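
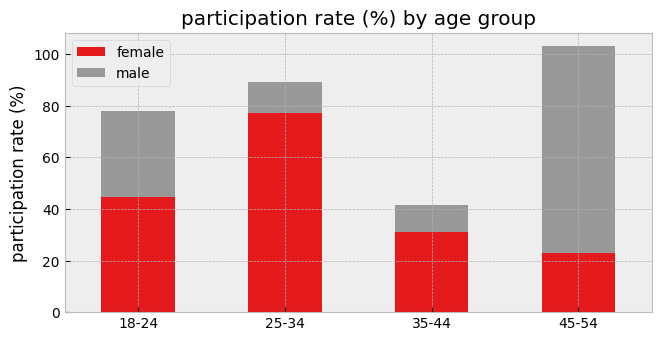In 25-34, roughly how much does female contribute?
≈ 80

female top ≈ 80, bottom ≈ 0; segment ≈ 80.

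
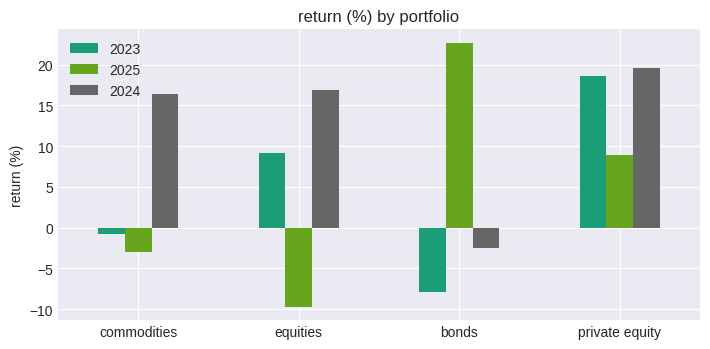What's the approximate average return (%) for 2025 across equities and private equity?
(-10 + 10) / 2 ≈ 0.

≈ 0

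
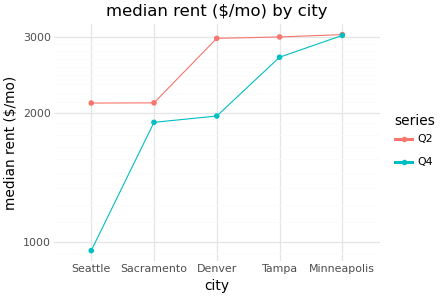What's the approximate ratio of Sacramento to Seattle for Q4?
Sacramento ≈ 1800, Seattle ≈ 1000; 1800/1000 ≈ 1.8.

≈ 1.8×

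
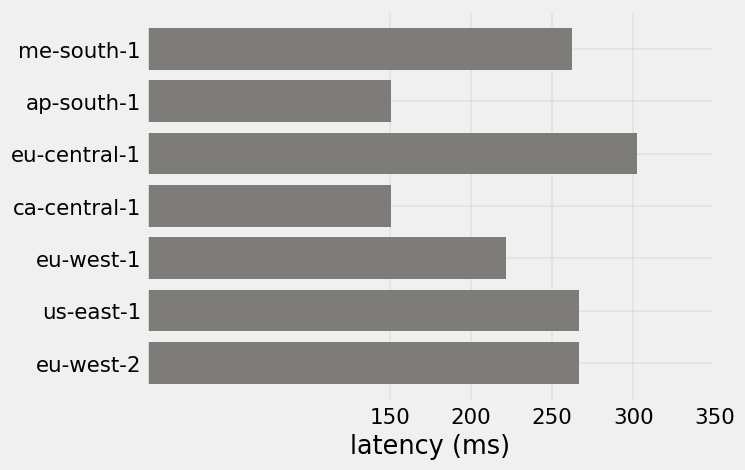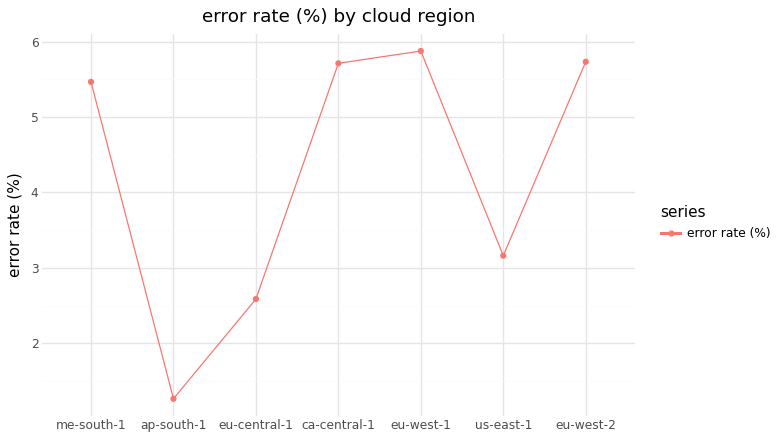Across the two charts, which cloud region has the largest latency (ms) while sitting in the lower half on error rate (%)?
eu-central-1

Chart 2 median error rate (%) ≈ 5; below-median cloud regions: ap-south-1, eu-central-1, us-east-1. Among those, eu-central-1 has the highest latency (ms) (≈ 300).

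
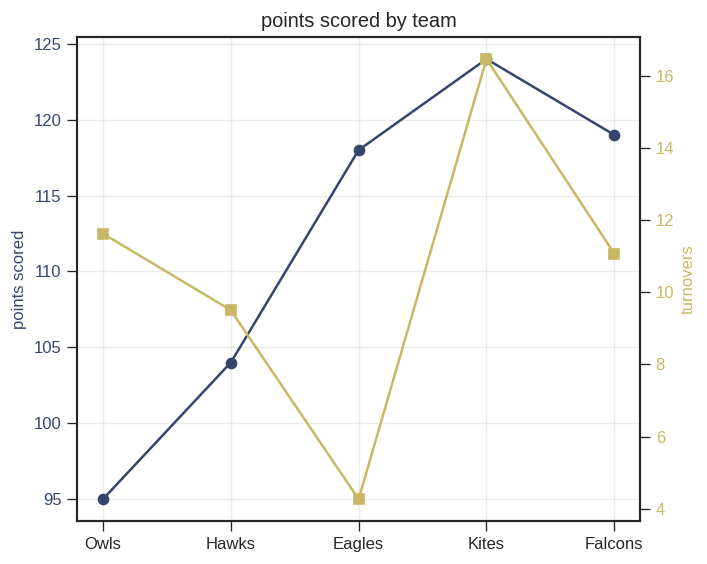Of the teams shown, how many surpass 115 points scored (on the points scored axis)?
Above 115: Eagles, Kites, Falcons.

3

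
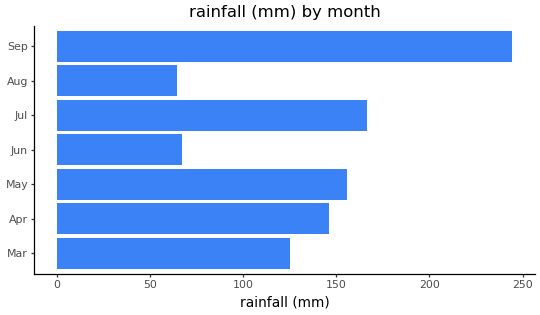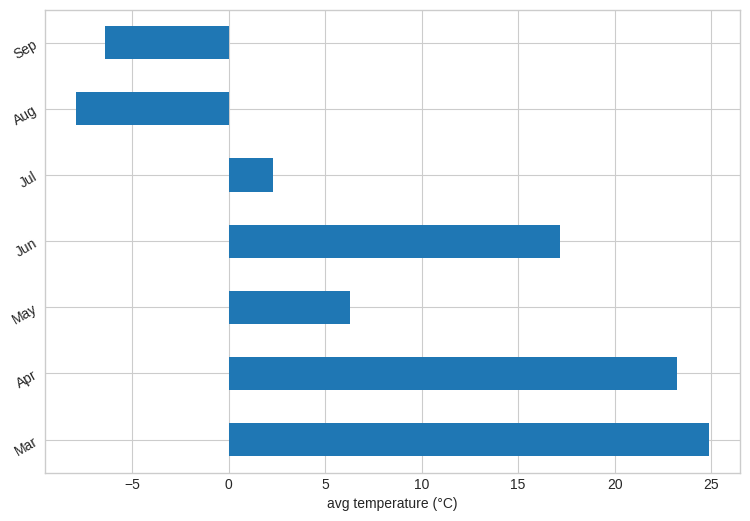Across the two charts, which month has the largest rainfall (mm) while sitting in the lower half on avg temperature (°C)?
Sep

Chart 2 median avg temperature (°C) ≈ 5; below-median months: Jul, Aug, Sep. Among those, Sep has the highest rainfall (mm) (≈ 250).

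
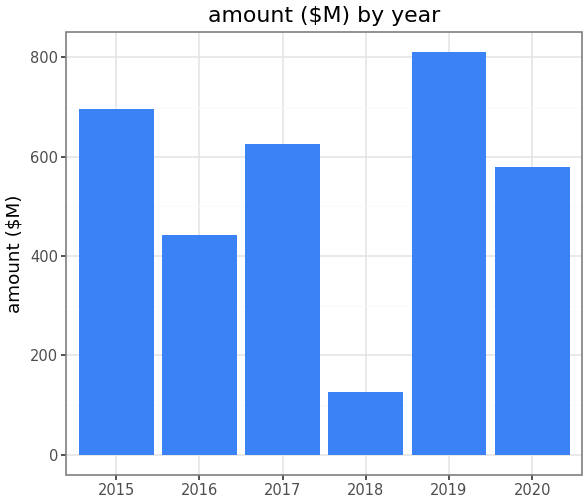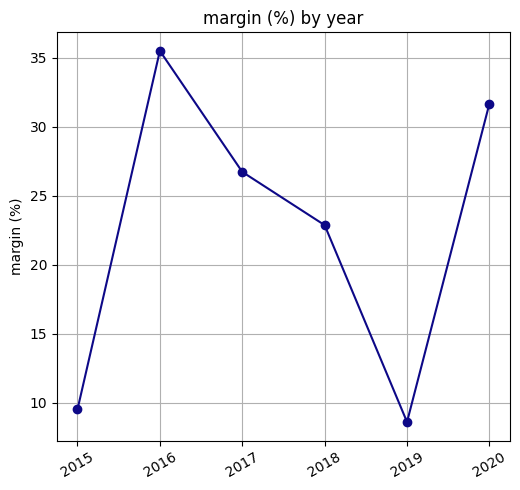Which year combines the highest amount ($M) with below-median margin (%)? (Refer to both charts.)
Chart 2 median margin (%) ≈ 25; below-median years: 2015, 2018, 2019. Among those, 2019 has the highest amount ($M) (≈ 800).

2019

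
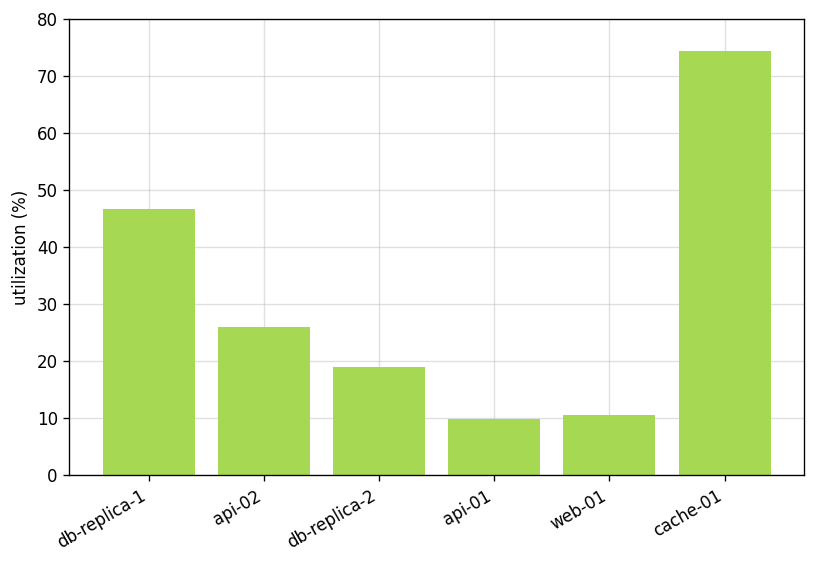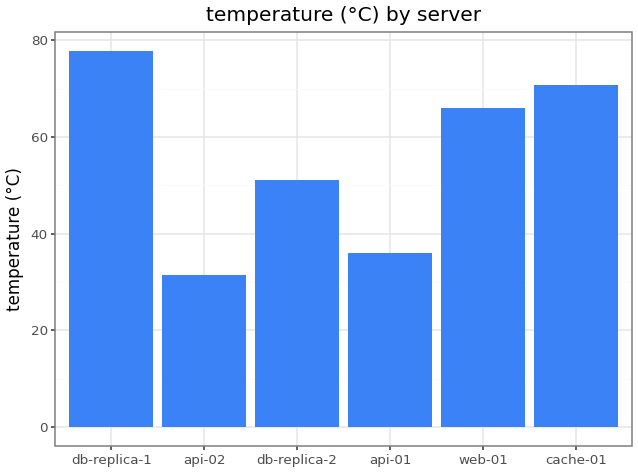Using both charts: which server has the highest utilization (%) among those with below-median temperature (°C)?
Chart 2 median temperature (°C) ≈ 60; below-median servers: api-02, db-replica-2, api-01. Among those, api-02 has the highest utilization (%) (≈ 30).

api-02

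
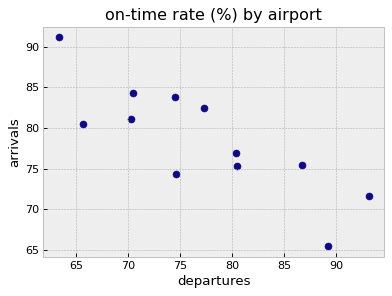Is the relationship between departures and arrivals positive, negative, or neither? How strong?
Points are negatively correlated; strong (|r| ≈ 0.8).

negative, strong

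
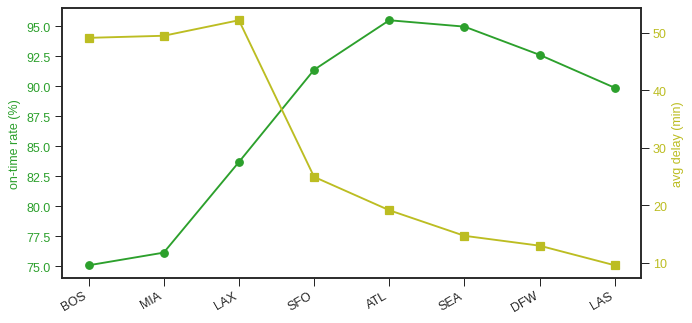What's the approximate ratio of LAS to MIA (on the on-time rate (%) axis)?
LAS ≈ 90, MIA ≈ 76; 90/76 ≈ 1.18.

≈ 1.18×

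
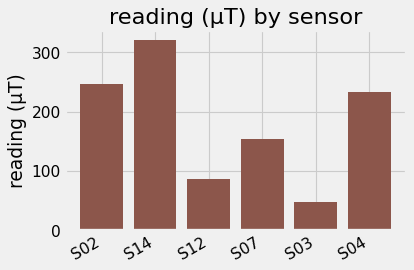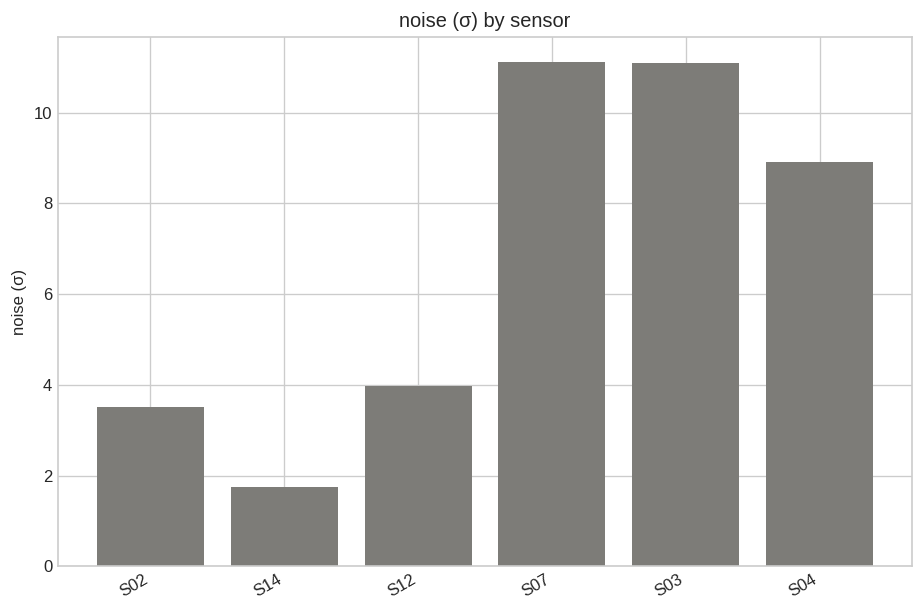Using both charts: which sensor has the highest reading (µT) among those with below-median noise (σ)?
S14

Chart 2 median noise (σ) ≈ 6; below-median sensors: S02, S14, S12. Among those, S14 has the highest reading (µT) (≈ 300).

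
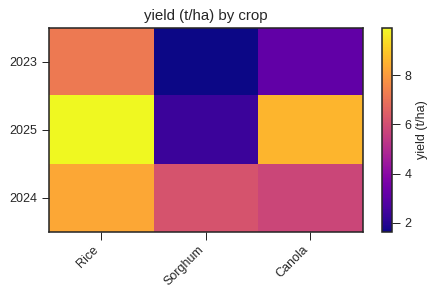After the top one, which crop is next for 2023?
Top 3 for 2023: Rice ≈ 7, Canola ≈ 3, Sorghum ≈ 2.

Canola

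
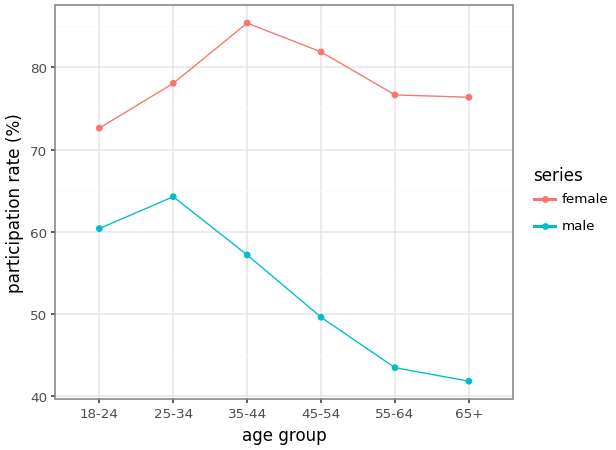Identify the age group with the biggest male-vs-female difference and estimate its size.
65+, ≈ 35 %

65+: male ≈ 40, female ≈ 75 → gap ≈ 35. Next-largest (55-64) is only ≈ 30.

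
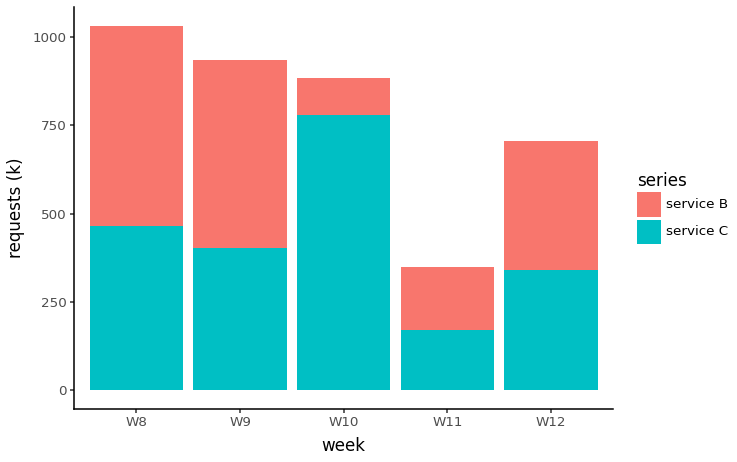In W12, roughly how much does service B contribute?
service B top ≈ 700, bottom ≈ 300; segment ≈ 400.

≈ 400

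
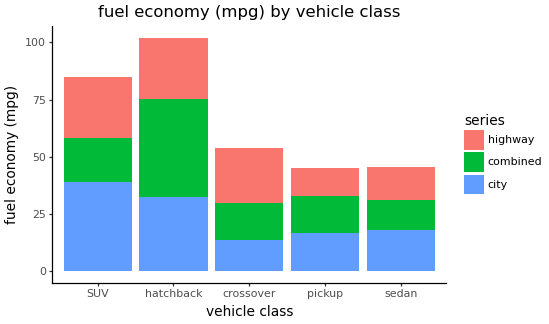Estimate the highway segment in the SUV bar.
≈ 30

highway top ≈ 90, bottom ≈ 60; segment ≈ 30.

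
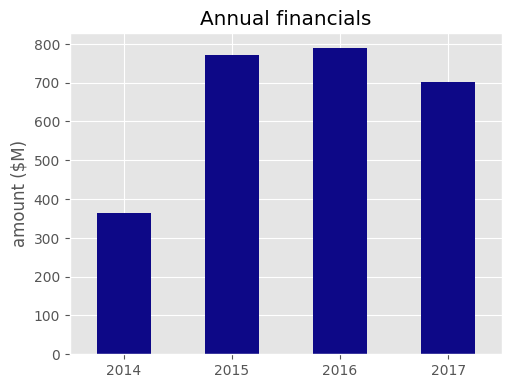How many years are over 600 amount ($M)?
Above 600: 2015, 2016, 2017.

3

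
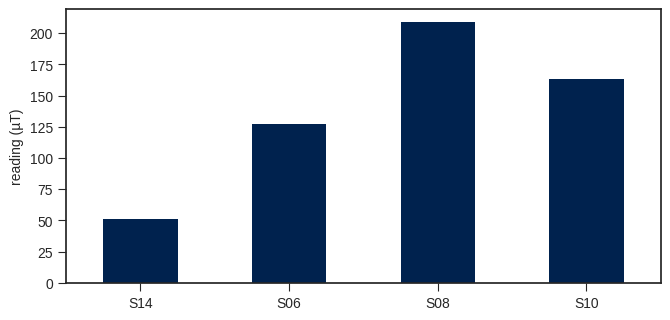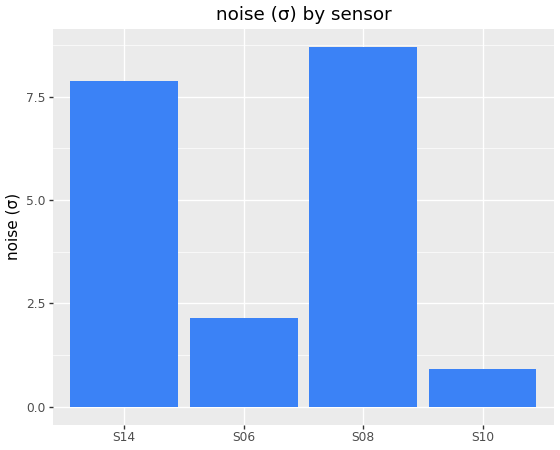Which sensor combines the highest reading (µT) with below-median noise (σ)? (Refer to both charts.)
Chart 2 median noise (σ) ≈ 5; below-median sensors: S06, S10. Among those, S10 has the highest reading (µT) (≈ 160).

S10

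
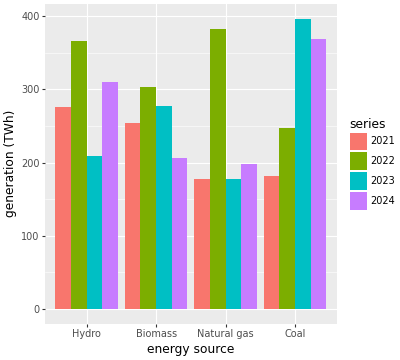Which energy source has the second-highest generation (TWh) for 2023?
Top 3 for 2023: Coal ≈ 400, Biomass ≈ 300, Hydro ≈ 200.

Biomass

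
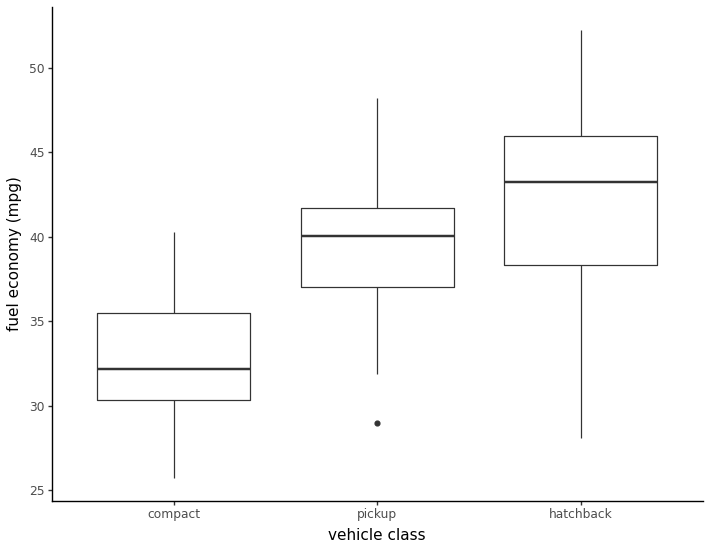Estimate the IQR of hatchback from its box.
≈ 8

Q3 ≈ 46, Q1 ≈ 38; IQR ≈ 8.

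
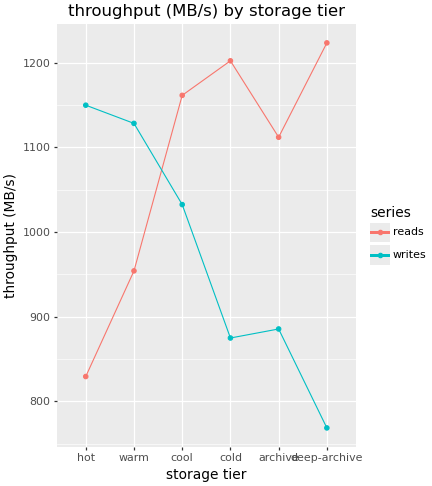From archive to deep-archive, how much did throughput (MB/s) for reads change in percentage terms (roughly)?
archive ≈ 1100, deep-archive ≈ 1200; (1200 − 1100) / 1100 ≈ +9.1%.

≈ +9.1%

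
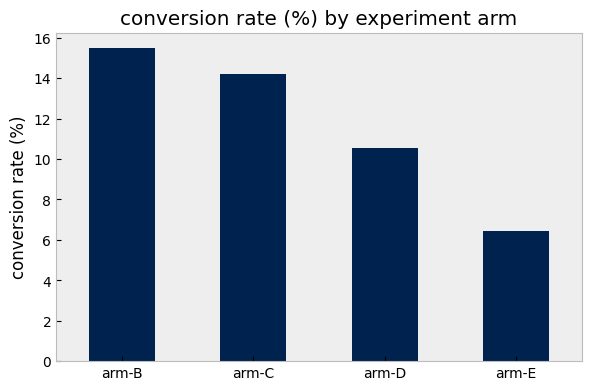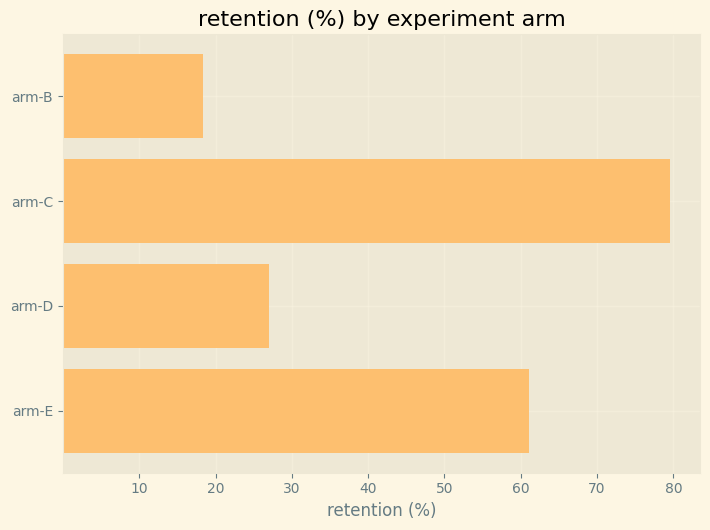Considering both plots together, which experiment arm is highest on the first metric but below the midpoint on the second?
arm-B

Chart 2 median retention (%) ≈ 40; below-median experiment arms: arm-B, arm-D. Among those, arm-B has the highest conversion rate (%) (≈ 16).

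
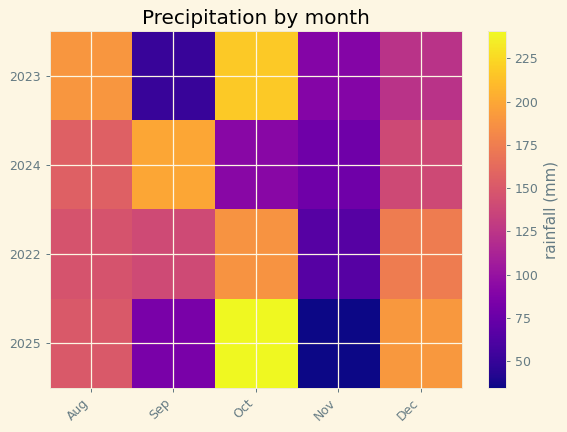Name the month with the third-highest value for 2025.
Aug

Top 4 for 2025: Oct ≈ 240, Dec ≈ 200, Aug ≈ 160, Sep ≈ 80.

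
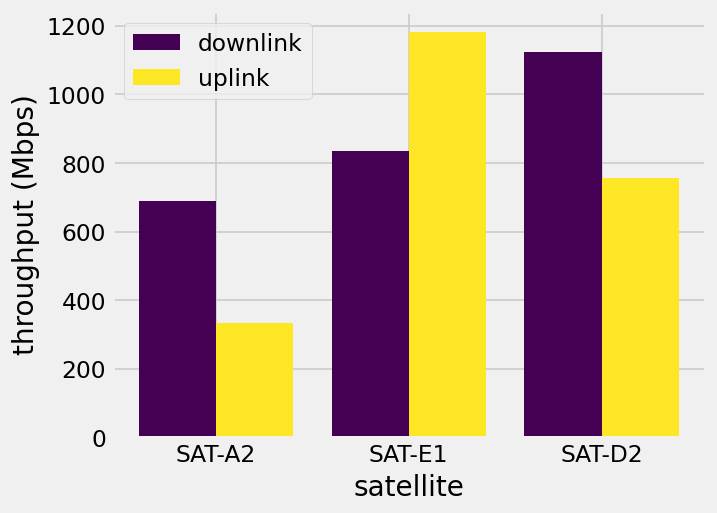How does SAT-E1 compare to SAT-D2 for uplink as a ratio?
≈ 1.5×

SAT-E1 ≈ 1200, SAT-D2 ≈ 800; 1200/800 ≈ 1.5.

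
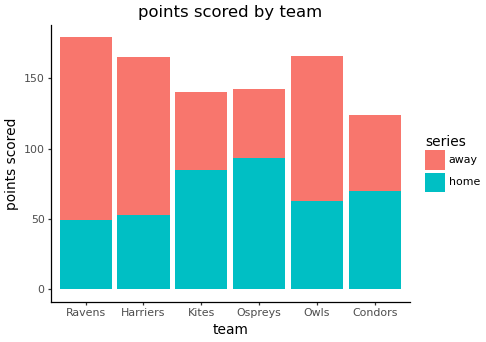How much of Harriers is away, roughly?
away top ≈ 160, bottom ≈ 60; segment ≈ 100.

≈ 100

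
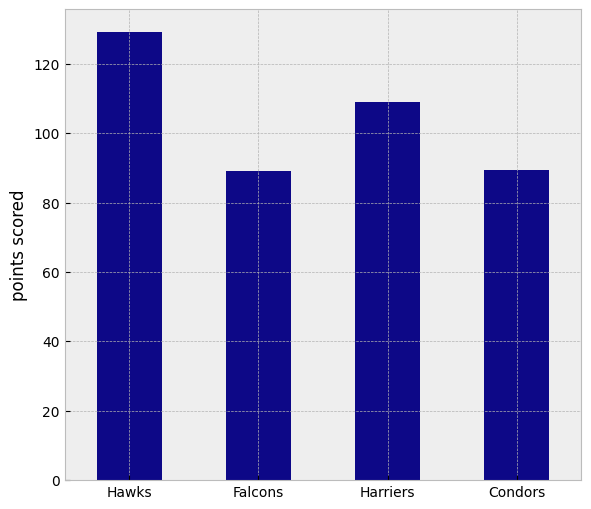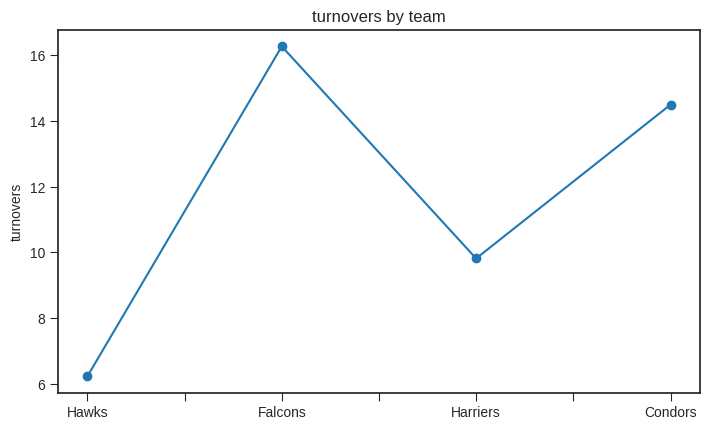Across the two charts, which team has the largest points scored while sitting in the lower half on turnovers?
Hawks

Chart 2 median turnovers ≈ 12; below-median teams: Hawks, Harriers. Among those, Hawks has the highest points scored (≈ 120).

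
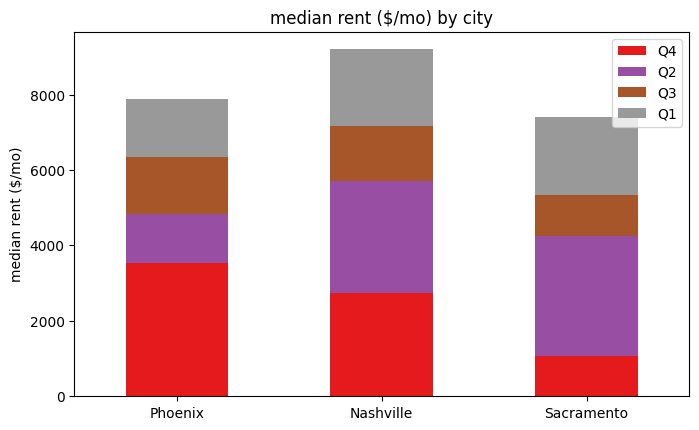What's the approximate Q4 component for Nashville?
Q4 top ≈ 3000, bottom ≈ 0; segment ≈ 3000.

≈ 3000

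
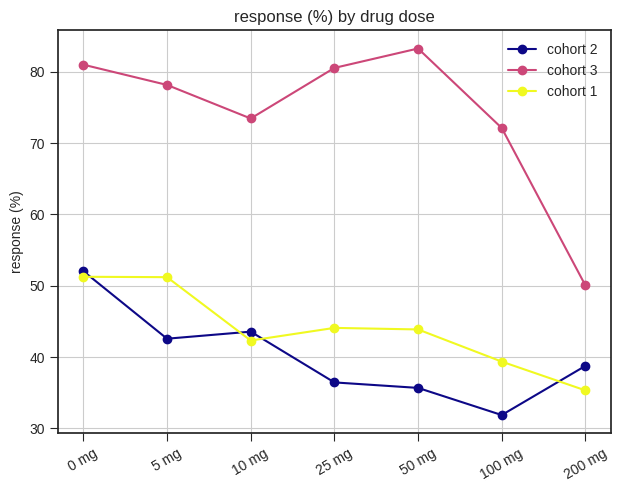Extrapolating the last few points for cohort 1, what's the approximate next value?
≈ 30

Last three: 45, 40, 35 → slope ≈ -5/step → next ≈ 30.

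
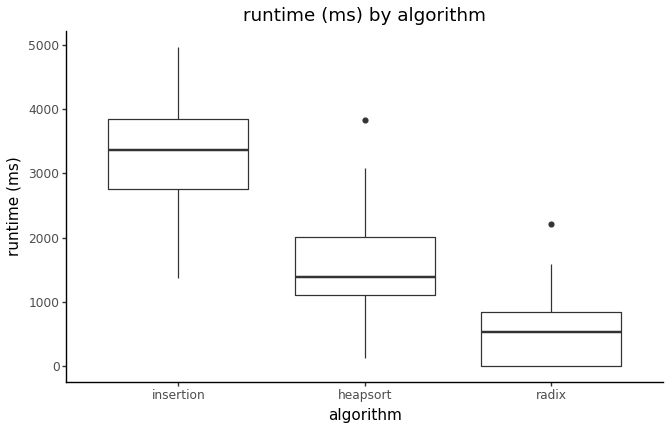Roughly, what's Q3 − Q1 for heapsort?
≈ 1000

Q3 ≈ 2000, Q1 ≈ 1000; IQR ≈ 1000.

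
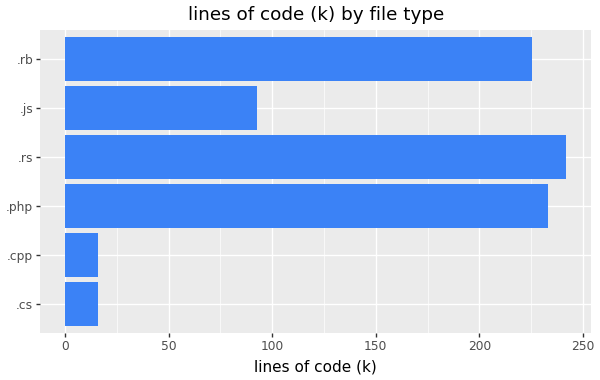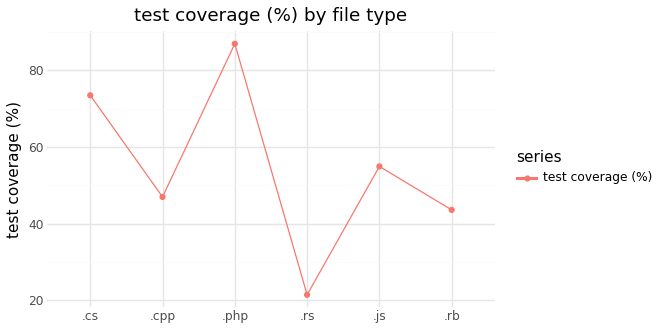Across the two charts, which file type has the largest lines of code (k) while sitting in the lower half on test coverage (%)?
Chart 2 median test coverage (%) ≈ 50; below-median file types: .cpp, .rs, .rb. Among those, .rs has the highest lines of code (k) (≈ 250).

.rs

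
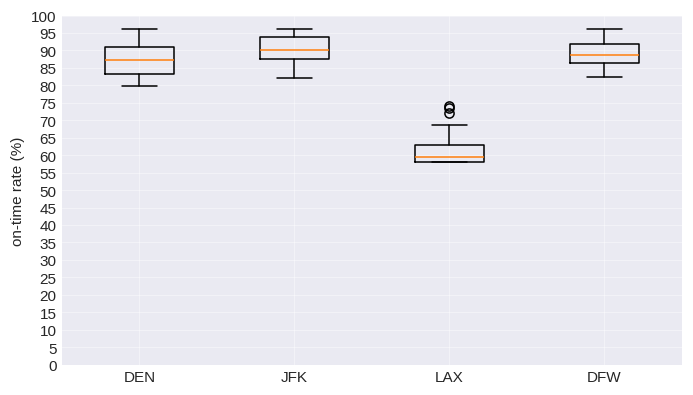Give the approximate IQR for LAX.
Q3 ≈ 65, Q1 ≈ 60; IQR ≈ 5.

≈ 5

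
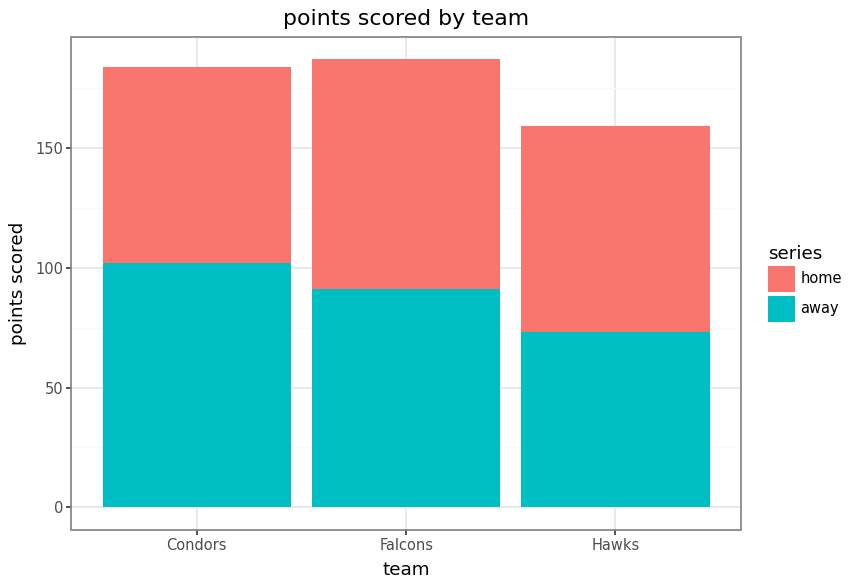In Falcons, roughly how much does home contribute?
home top ≈ 180, bottom ≈ 100; segment ≈ 80.

≈ 80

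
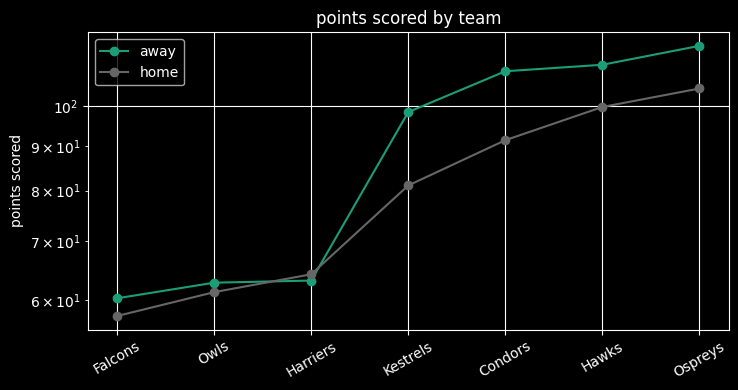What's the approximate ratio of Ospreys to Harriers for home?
≈ 1.62×

Ospreys ≈ 105, Harriers ≈ 65; 105/65 ≈ 1.62.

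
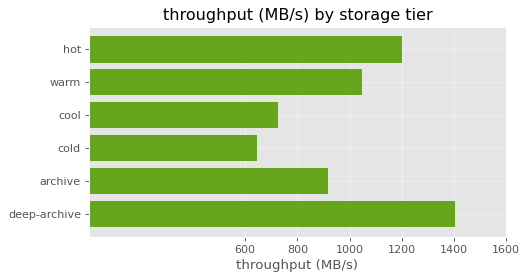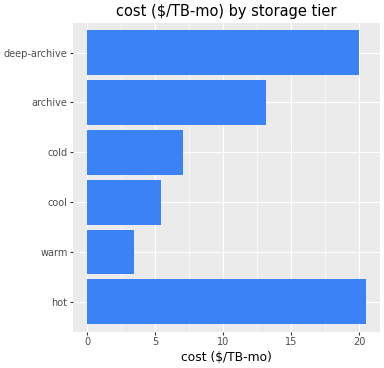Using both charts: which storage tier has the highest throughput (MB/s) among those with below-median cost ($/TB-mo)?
warm

Chart 2 median cost ($/TB-mo) ≈ 10; below-median storage tiers: warm, cool, cold. Among those, warm has the highest throughput (MB/s) (≈ 1000).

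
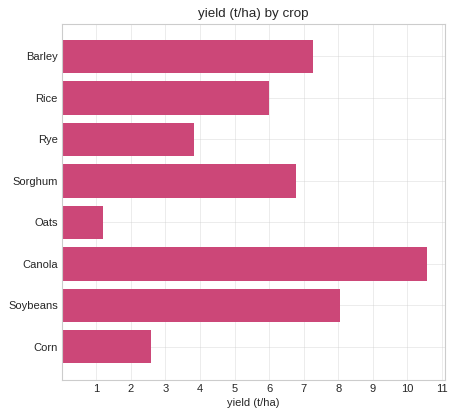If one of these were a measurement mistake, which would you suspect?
Oats ≈ 1; the rest sit between ≈ 3 and ≈ 11.

Oats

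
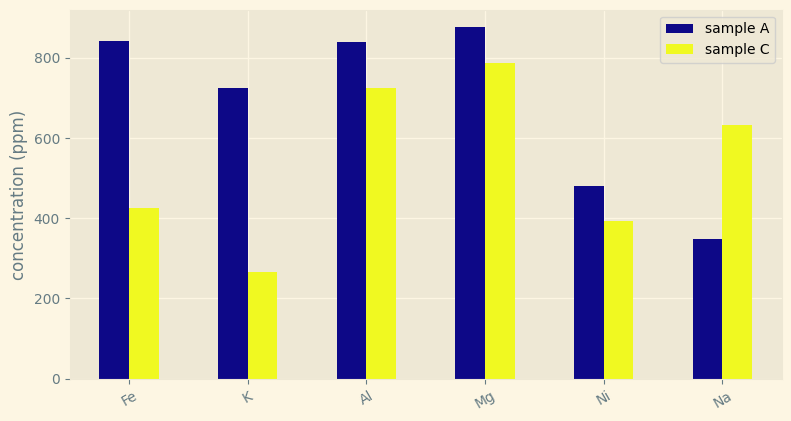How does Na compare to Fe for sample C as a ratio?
Na ≈ 600, Fe ≈ 400; 600/400 ≈ 1.5.

≈ 1.5×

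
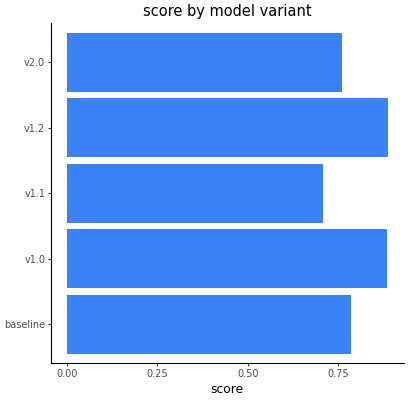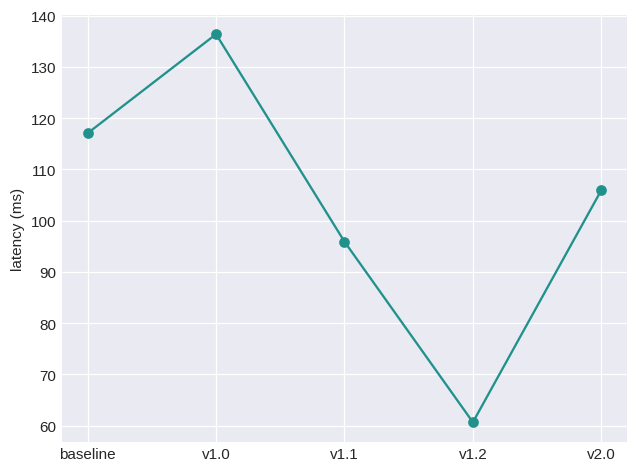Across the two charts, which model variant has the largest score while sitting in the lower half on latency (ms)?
Chart 2 median latency (ms) ≈ 100; below-median model variants: v1.1, v1.2. Among those, v1.2 has the highest score (≈ 0.9).

v1.2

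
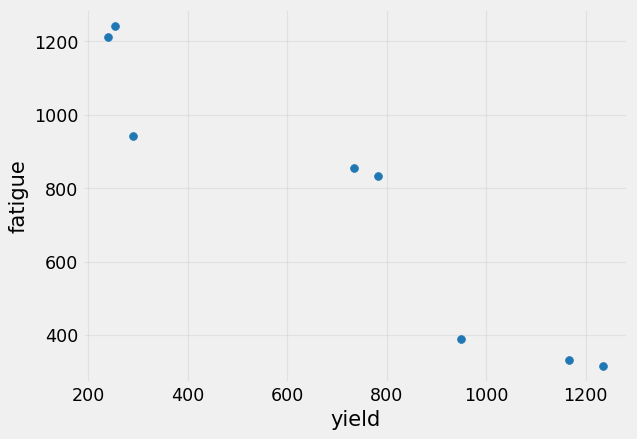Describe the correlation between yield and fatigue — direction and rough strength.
Points are negatively correlated; strong (|r| ≈ 0.9).

negative, strong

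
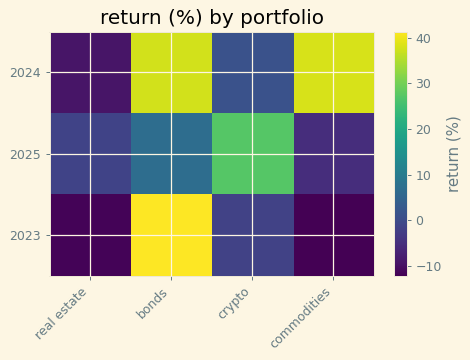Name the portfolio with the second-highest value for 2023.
Top 3 for 2023: bonds ≈ 40, crypto ≈ 0, real estate ≈ -10.

crypto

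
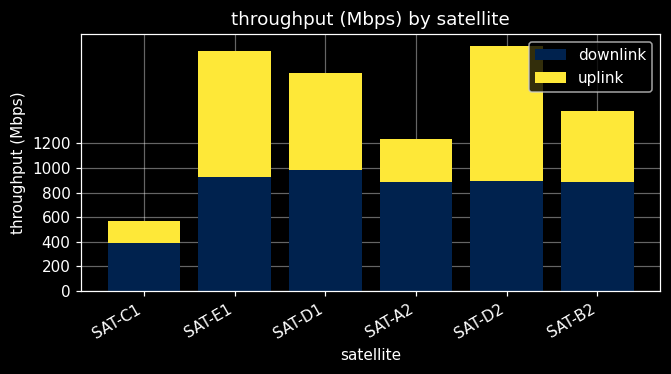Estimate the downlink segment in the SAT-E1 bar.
downlink top ≈ 1000, bottom ≈ 0; segment ≈ 1000.

≈ 1000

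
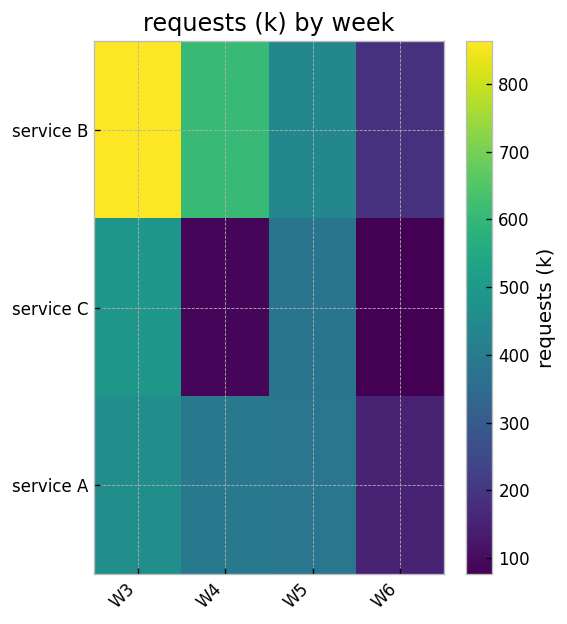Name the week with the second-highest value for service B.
Top 3 for service B: W3 ≈ 900, W4 ≈ 600, W5 ≈ 400.

W4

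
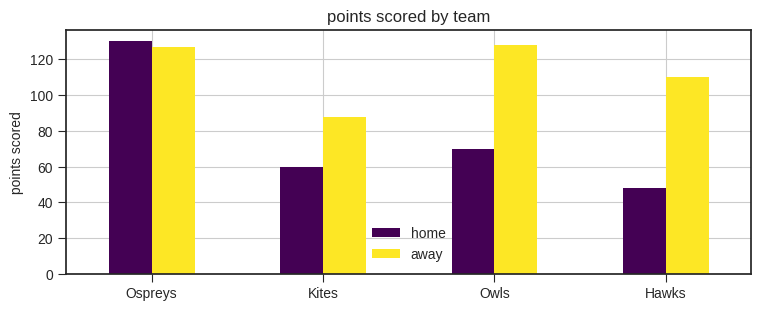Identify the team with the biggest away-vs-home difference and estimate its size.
Hawks, ≈ 80

Hawks: away ≈ 120, home ≈ 40 → gap ≈ 80. Next-largest (Owls) is only ≈ 40.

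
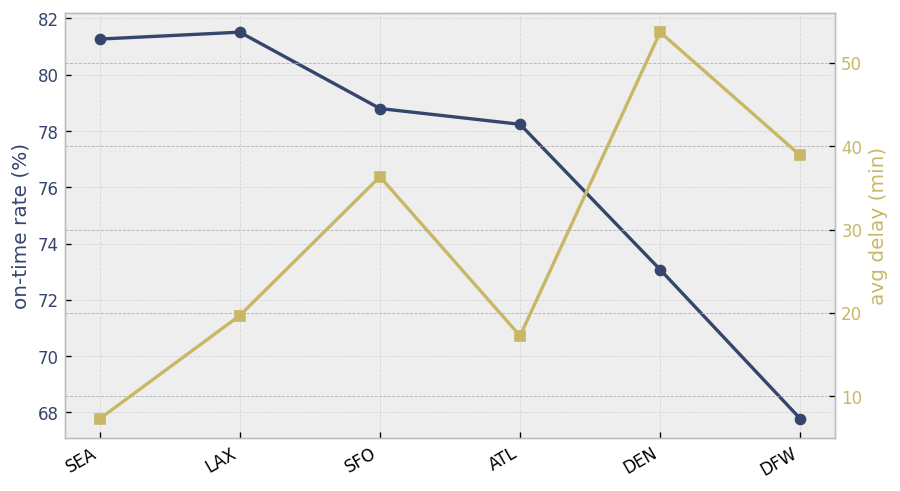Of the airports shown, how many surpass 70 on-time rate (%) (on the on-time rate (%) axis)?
5

Above 70: SEA, LAX, SFO, ATL, DEN.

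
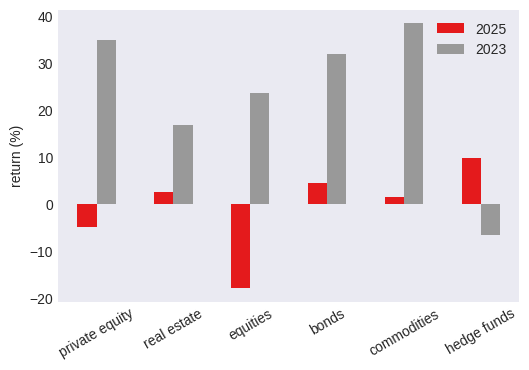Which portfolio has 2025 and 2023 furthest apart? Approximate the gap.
equities, ≈ 45 %

equities: 2025 ≈ -20, 2023 ≈ 25 → gap ≈ 45. Next-largest (private equity) is only ≈ 40.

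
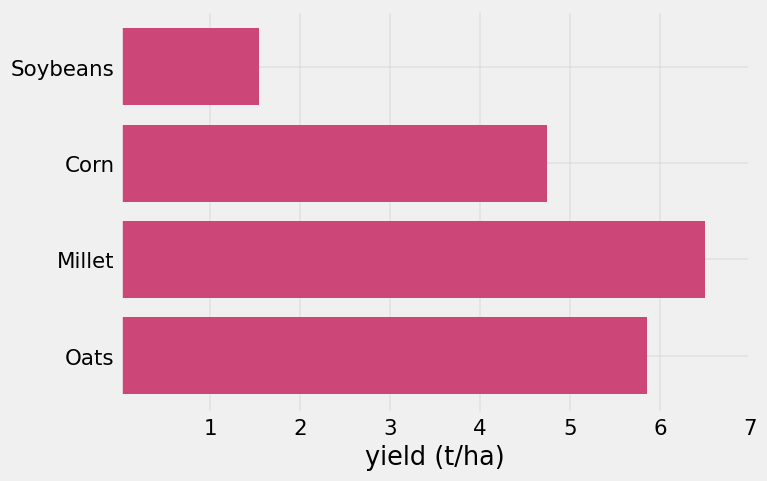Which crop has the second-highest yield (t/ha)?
Oats

Top 3: Millet ≈ 7, Oats ≈ 6, Corn ≈ 5.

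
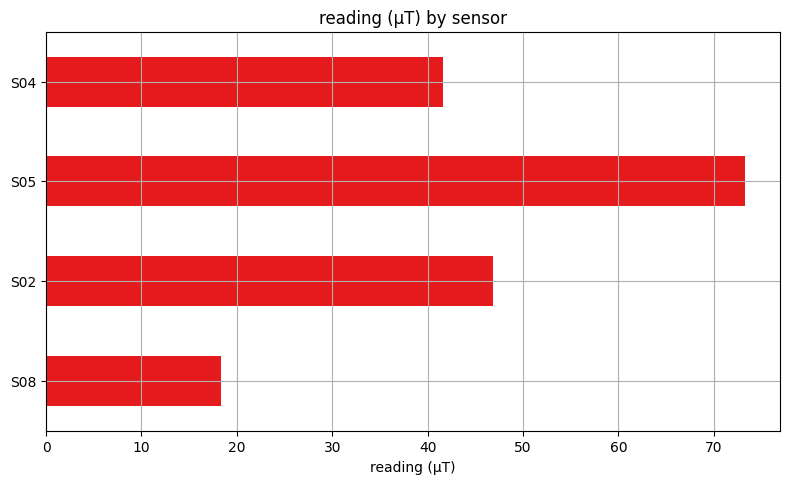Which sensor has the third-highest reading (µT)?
Top 4: S05 ≈ 70, S02 ≈ 50, S04 ≈ 40, S08 ≈ 20.

S04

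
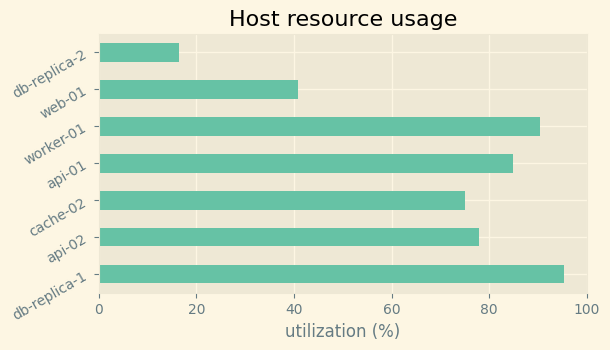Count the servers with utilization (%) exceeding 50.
5

Above 50: db-replica-1, api-02, cache-02, api-01, worker-01.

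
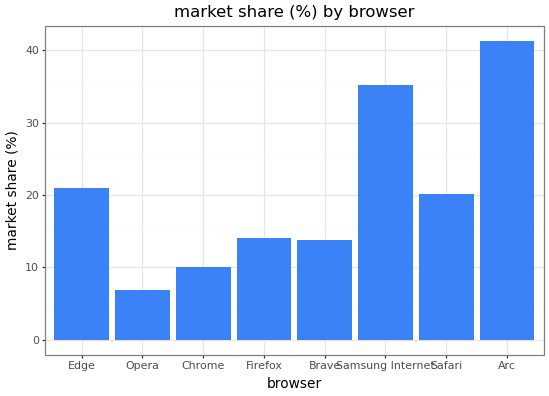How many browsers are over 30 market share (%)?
2

Above 30: Samsung Internet, Arc.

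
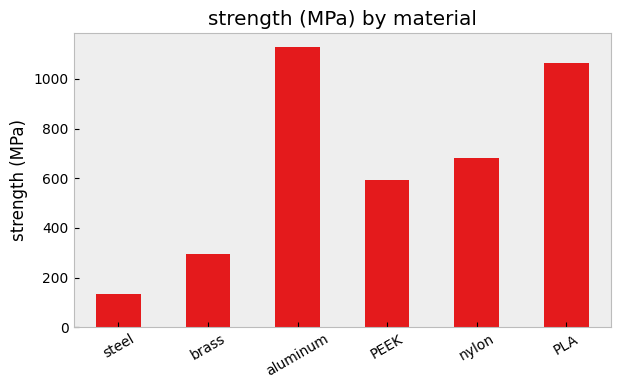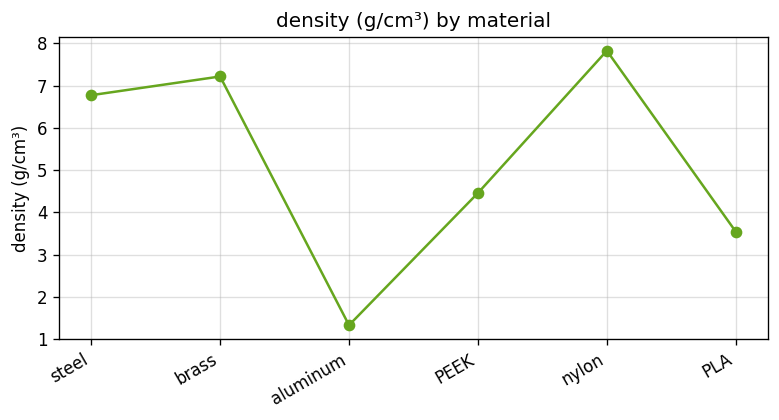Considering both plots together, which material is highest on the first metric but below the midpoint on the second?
Chart 2 median density (g/cm³) ≈ 6; below-median materials: aluminum, PEEK, PLA. Among those, aluminum has the highest strength (MPa) (≈ 1200).

aluminum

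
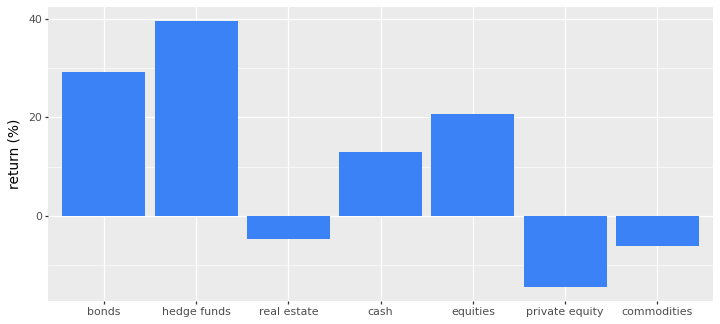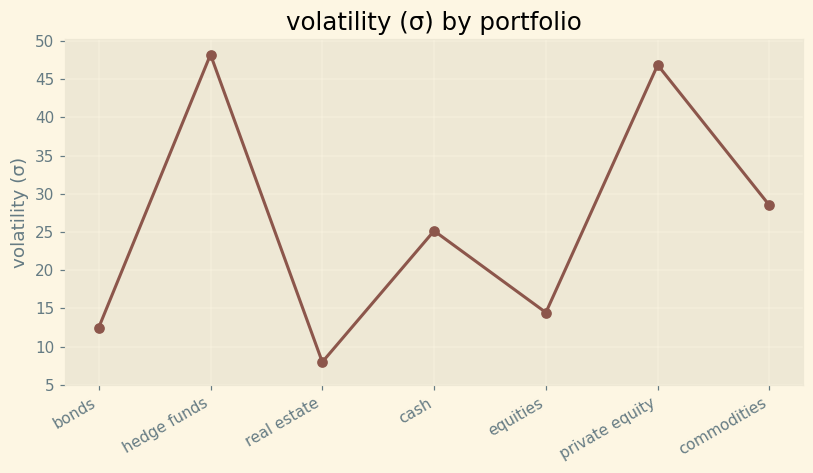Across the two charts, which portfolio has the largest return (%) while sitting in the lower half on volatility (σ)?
bonds

Chart 2 median volatility (σ) ≈ 25; below-median portfolios: bonds, real estate, equities. Among those, bonds has the highest return (%) (≈ 30).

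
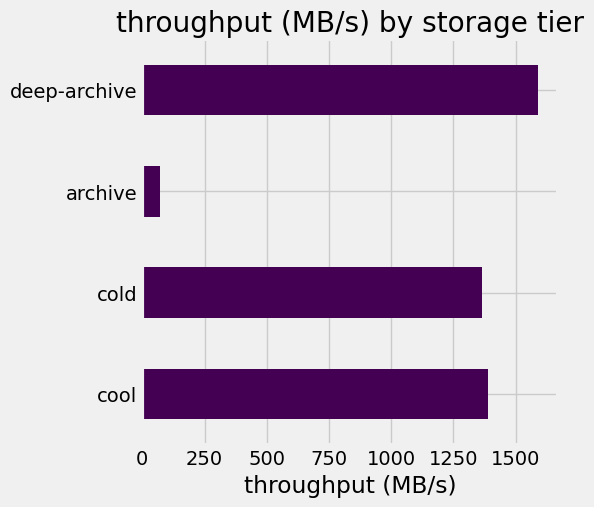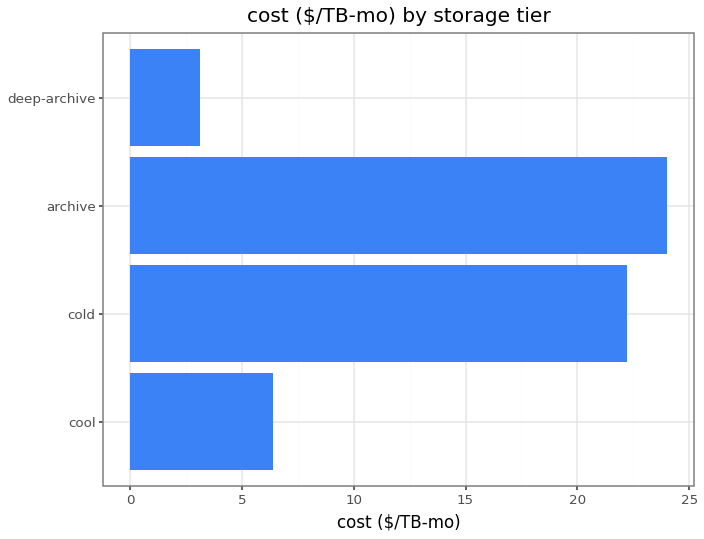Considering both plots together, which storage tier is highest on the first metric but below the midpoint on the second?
deep-archive

Chart 2 median cost ($/TB-mo) ≈ 15; below-median storage tiers: cool, deep-archive. Among those, deep-archive has the highest throughput (MB/s) (≈ 1600).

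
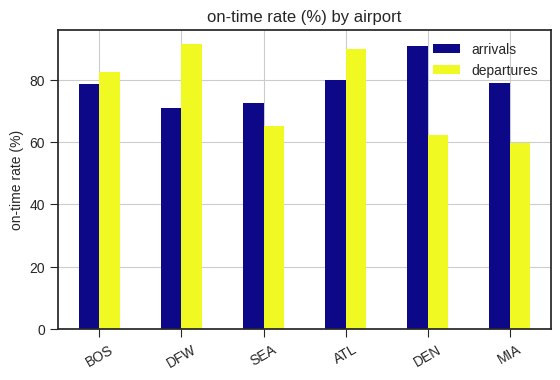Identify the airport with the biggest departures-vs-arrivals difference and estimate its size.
DEN, ≈ 30 %

DEN: departures ≈ 60, arrivals ≈ 90 → gap ≈ 30. Next-largest (DFW) is only ≈ 20.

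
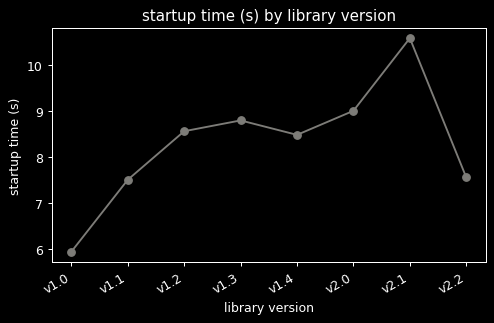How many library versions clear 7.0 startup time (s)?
Above 7.0: v1.1, v1.2, v1.3, v1.4, v2.0, v2.1, v2.2.

7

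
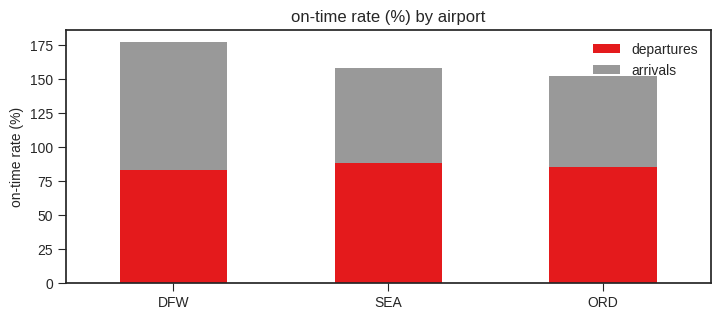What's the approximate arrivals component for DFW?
≈ 100

arrivals top ≈ 180, bottom ≈ 80; segment ≈ 100.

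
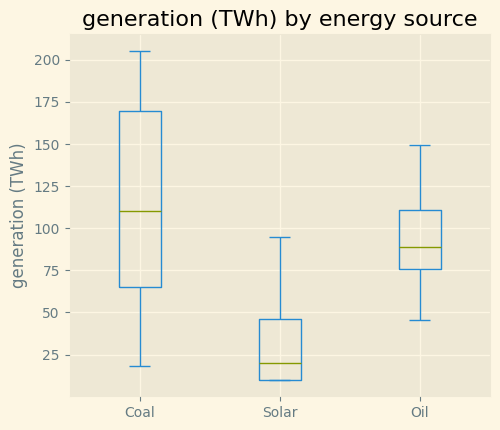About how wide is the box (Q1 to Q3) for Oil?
≈ 30

Q3 ≈ 110, Q1 ≈ 80; IQR ≈ 30.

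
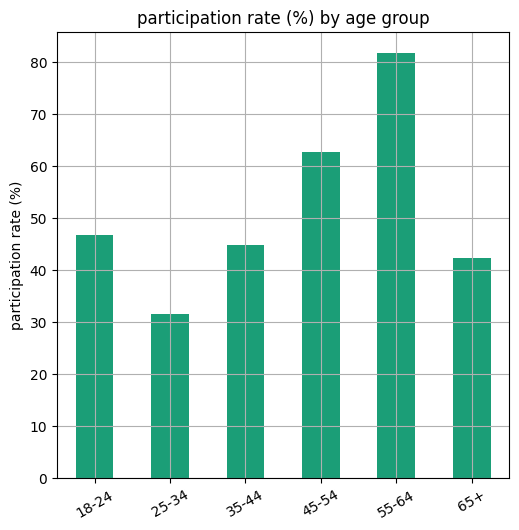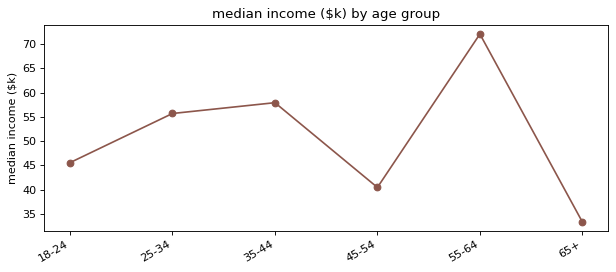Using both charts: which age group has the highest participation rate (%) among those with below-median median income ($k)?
45-54

Chart 2 median median income ($k) ≈ 50; below-median age groups: 18-24, 45-54, 65+. Among those, 45-54 has the highest participation rate (%) (≈ 60).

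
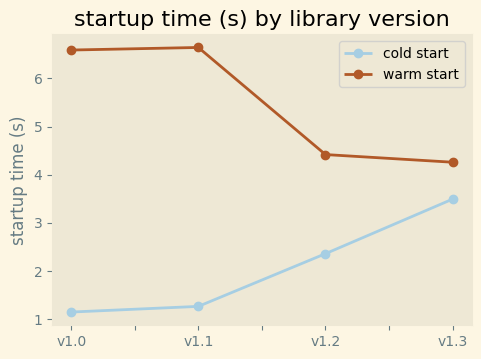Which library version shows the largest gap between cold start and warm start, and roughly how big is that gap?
v1.0: cold start ≈ 1.0, warm start ≈ 6.5 → gap ≈ 5.5. Next-largest (v1.1) is only ≈ 5.0.

v1.0, ≈ 5.5 s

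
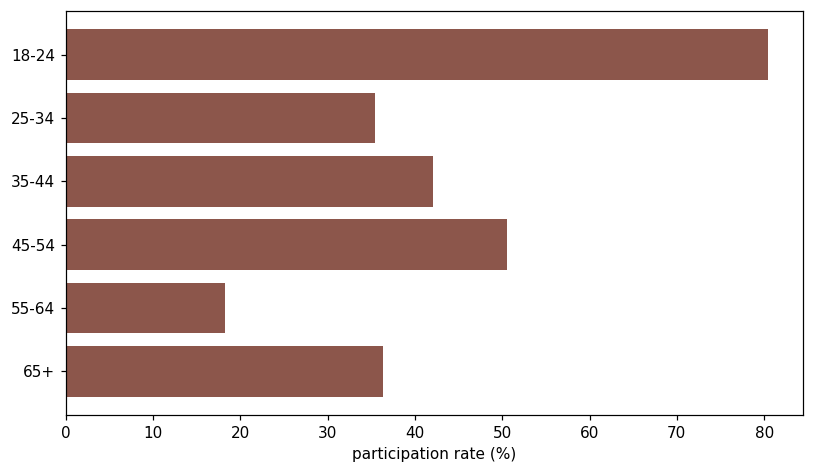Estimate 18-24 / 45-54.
18-24 ≈ 80, 45-54 ≈ 50; 80/50 ≈ 1.6.

≈ 1.6×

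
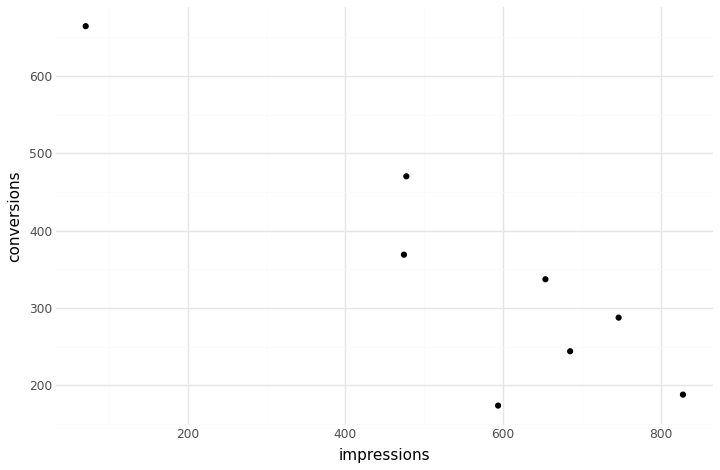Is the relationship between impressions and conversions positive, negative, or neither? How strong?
negative, strong

Points are negatively correlated; strong (|r| ≈ 0.9).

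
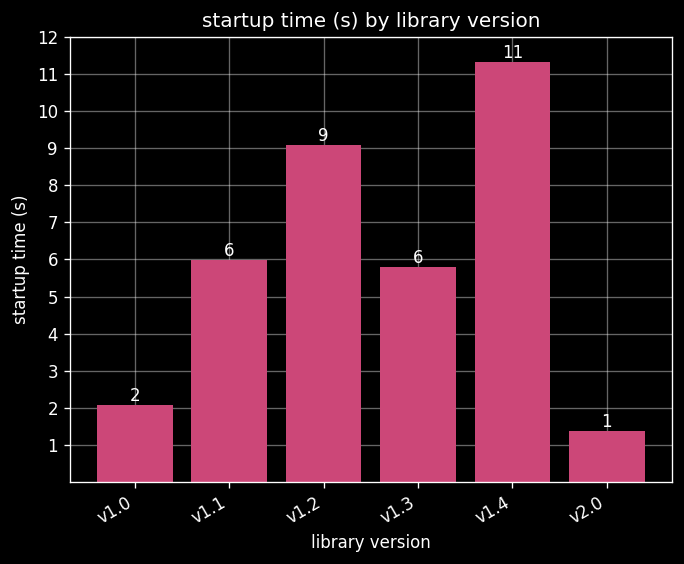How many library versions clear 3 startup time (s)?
4

Above 3: v1.1, v1.2, v1.3, v1.4.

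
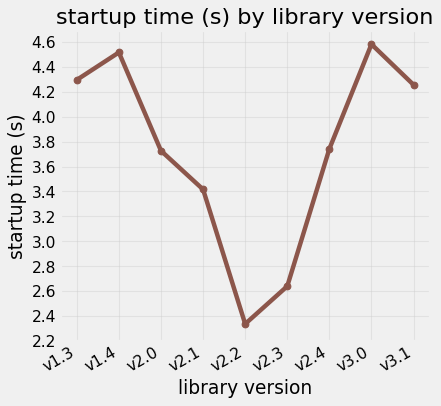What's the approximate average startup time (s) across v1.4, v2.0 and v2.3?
≈ 3.67

(4.6 + 3.8 + 2.6) / 3 ≈ 3.67.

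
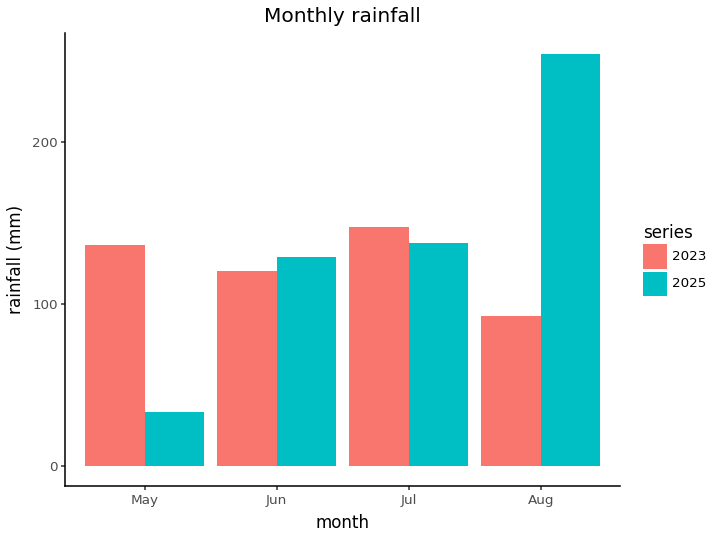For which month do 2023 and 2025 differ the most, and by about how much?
Aug: 2023 ≈ 100, 2025 ≈ 250 → gap ≈ 150. Next-largest (May) is only ≈ 100.

Aug, ≈ 150 mm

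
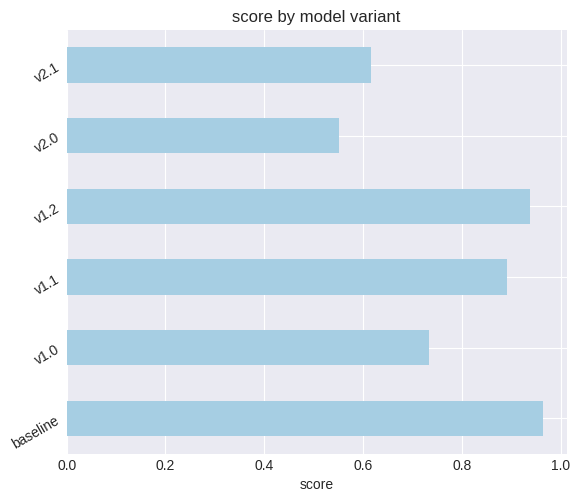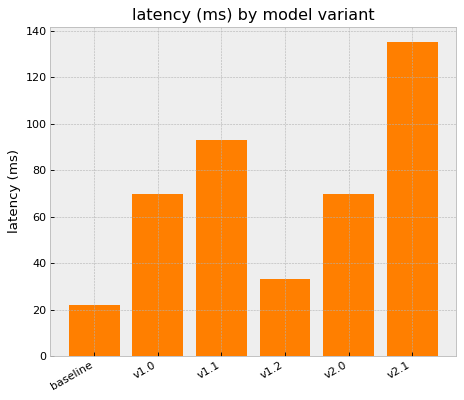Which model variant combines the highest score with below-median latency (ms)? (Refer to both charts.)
Chart 2 median latency (ms) ≈ 60; below-median model variants: baseline, v1.2, v2.0. Among those, baseline has the highest score (≈ 1).

baseline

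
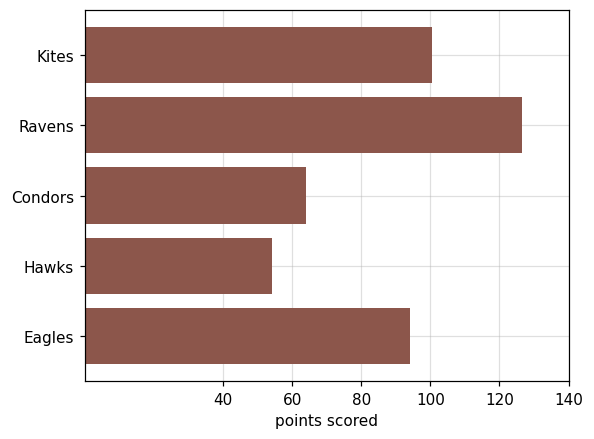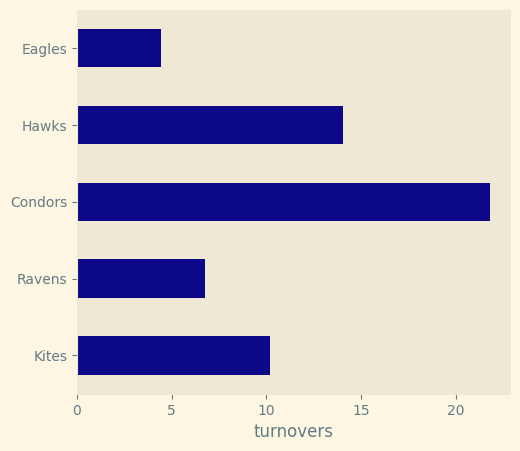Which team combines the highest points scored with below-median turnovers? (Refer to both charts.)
Ravens

Chart 2 median turnovers ≈ 10; below-median teams: Ravens, Eagles. Among those, Ravens has the highest points scored (≈ 120).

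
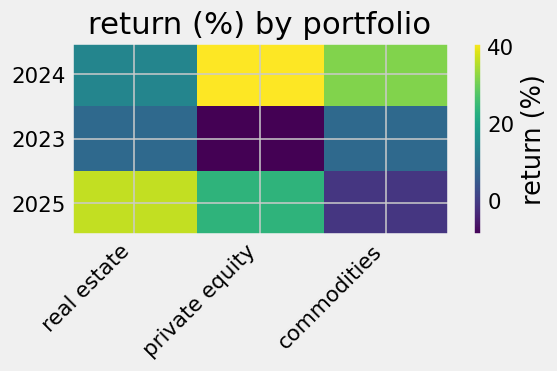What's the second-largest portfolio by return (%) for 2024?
Top 3 for 2024: private equity ≈ 40, commodities ≈ 30, real estate ≈ 15.

commodities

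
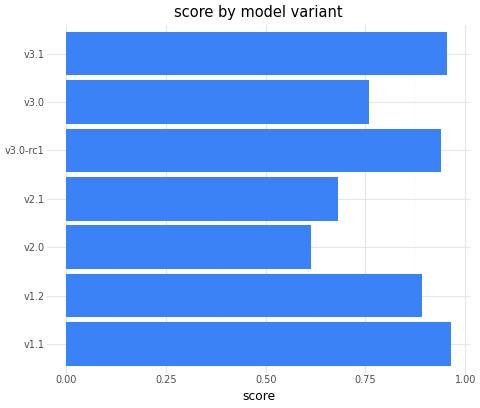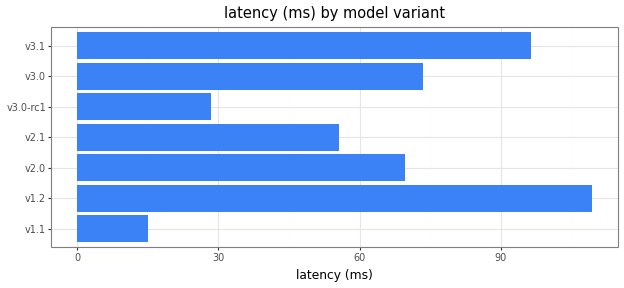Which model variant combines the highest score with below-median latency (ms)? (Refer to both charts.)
Chart 2 median latency (ms) ≈ 60; below-median model variants: v1.1, v2.1, v3.0-rc1. Among those, v1.1 has the highest score (≈ 1).

v1.1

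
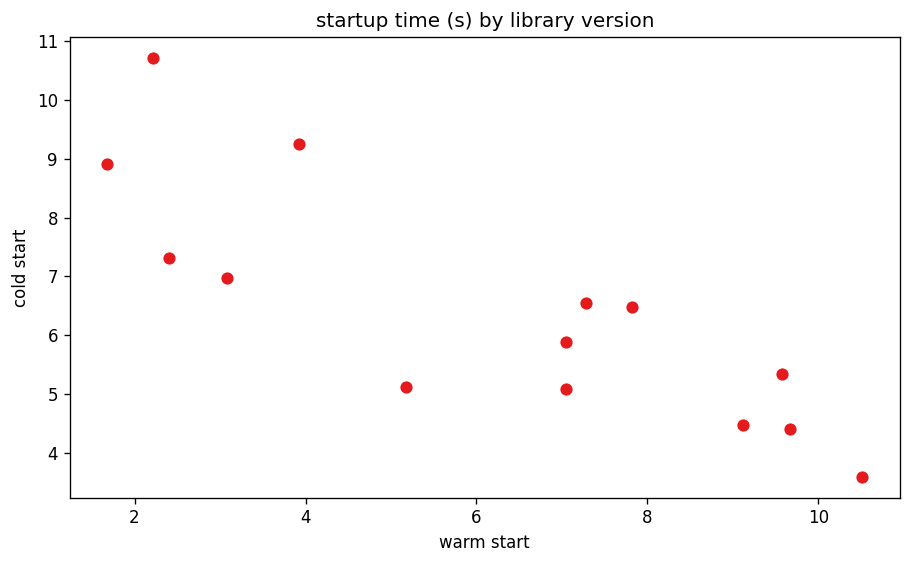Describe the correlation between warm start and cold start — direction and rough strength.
negative, strong

Points are negatively correlated; strong (|r| ≈ 0.8).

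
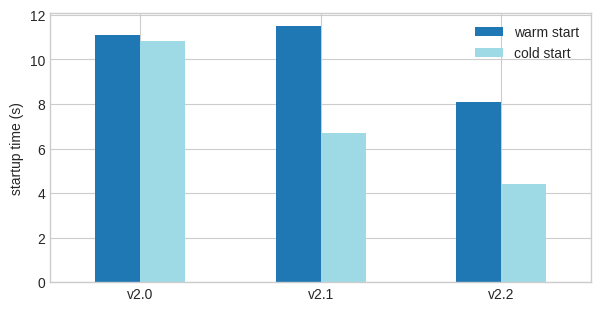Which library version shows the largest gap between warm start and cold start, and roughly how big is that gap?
v2.1, ≈ 5 s

v2.1: warm start ≈ 12, cold start ≈ 7 → gap ≈ 5. Next-largest (v2.2) is only ≈ 4.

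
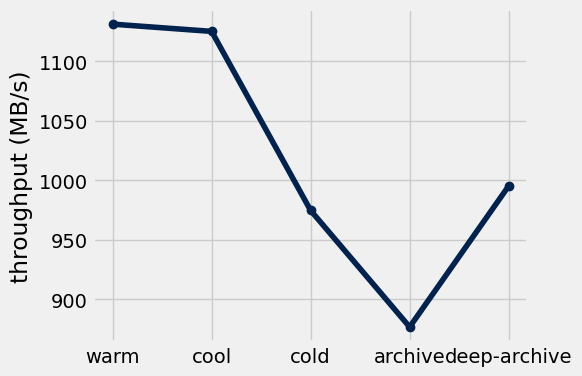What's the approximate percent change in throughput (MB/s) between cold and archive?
cold ≈ 975, archive ≈ 875; (875 − 975) / 975 ≈ -10.3%.

≈ -10.3%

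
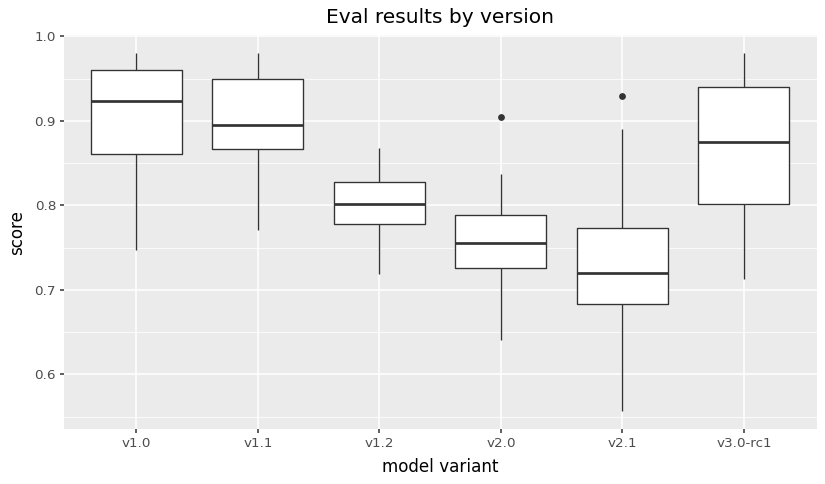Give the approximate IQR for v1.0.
≈ 0.10

Q3 ≈ 0.96, Q1 ≈ 0.86; IQR ≈ 0.10.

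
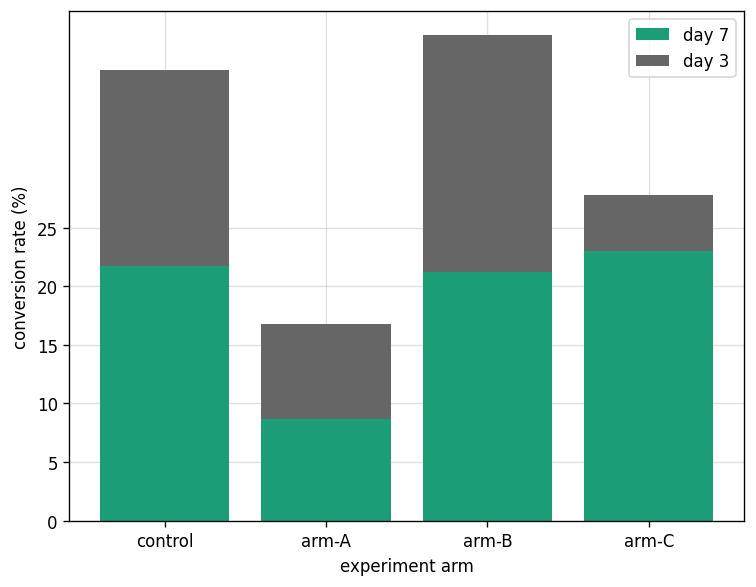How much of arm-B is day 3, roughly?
day 3 top ≈ 40, bottom ≈ 20; segment ≈ 20.

≈ 20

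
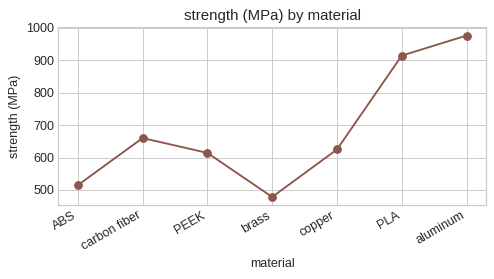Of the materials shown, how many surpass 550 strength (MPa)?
5

Above 550: carbon fiber, PEEK, copper, PLA, aluminum.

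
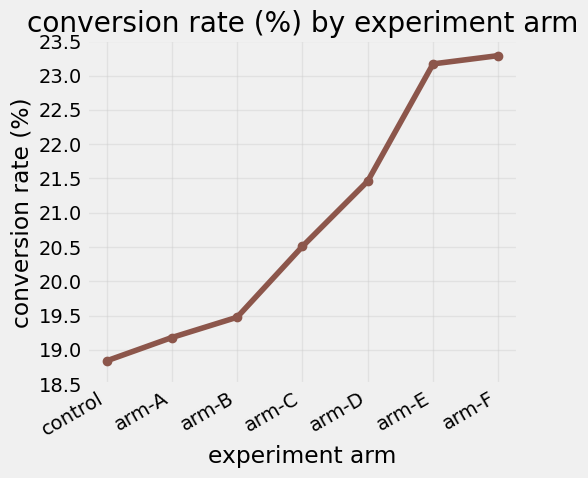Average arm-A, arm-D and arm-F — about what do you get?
(19.0 + 21.5 + 23.5) / 3 ≈ 21.33.

≈ 21.33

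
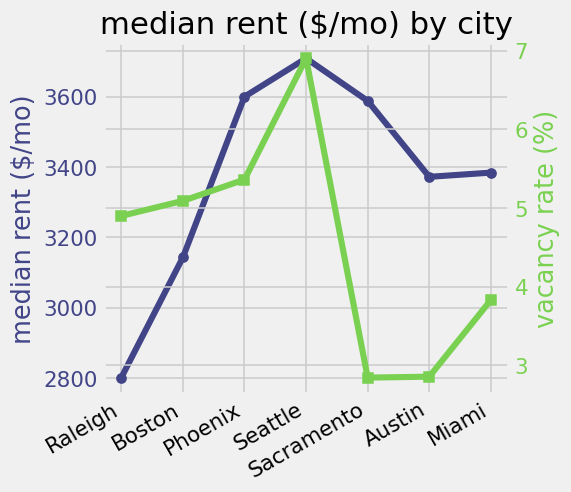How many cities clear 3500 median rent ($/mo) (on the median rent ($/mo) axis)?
3

Above 3500: Phoenix, Seattle, Sacramento.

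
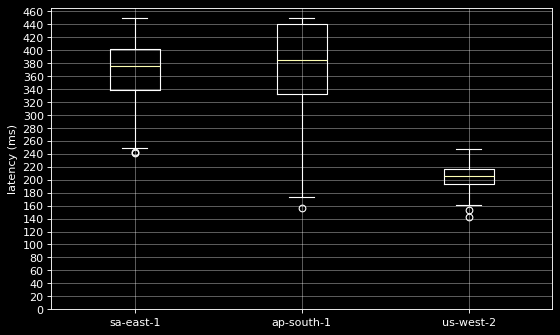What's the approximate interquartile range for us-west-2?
Q3 ≈ 220, Q1 ≈ 200; IQR ≈ 20.

≈ 20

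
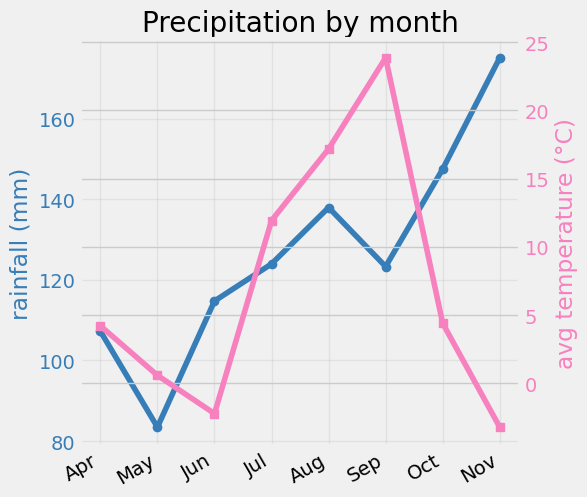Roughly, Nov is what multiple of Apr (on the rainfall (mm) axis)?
Nov ≈ 180, Apr ≈ 110; 180/110 ≈ 1.64.

≈ 1.64×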